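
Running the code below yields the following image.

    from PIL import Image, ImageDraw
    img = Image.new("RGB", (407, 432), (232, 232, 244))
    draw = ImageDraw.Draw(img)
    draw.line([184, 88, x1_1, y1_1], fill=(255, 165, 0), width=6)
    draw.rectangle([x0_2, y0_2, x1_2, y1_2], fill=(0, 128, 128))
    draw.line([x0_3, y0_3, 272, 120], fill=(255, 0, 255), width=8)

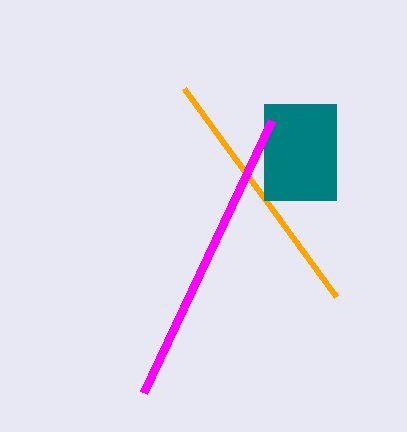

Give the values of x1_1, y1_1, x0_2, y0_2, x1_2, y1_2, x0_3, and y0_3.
x1_1 = 336, y1_1 = 296, x0_2 = 264, y0_2 = 104, x1_2 = 336, y1_2 = 200, x0_3 = 144, y0_3 = 392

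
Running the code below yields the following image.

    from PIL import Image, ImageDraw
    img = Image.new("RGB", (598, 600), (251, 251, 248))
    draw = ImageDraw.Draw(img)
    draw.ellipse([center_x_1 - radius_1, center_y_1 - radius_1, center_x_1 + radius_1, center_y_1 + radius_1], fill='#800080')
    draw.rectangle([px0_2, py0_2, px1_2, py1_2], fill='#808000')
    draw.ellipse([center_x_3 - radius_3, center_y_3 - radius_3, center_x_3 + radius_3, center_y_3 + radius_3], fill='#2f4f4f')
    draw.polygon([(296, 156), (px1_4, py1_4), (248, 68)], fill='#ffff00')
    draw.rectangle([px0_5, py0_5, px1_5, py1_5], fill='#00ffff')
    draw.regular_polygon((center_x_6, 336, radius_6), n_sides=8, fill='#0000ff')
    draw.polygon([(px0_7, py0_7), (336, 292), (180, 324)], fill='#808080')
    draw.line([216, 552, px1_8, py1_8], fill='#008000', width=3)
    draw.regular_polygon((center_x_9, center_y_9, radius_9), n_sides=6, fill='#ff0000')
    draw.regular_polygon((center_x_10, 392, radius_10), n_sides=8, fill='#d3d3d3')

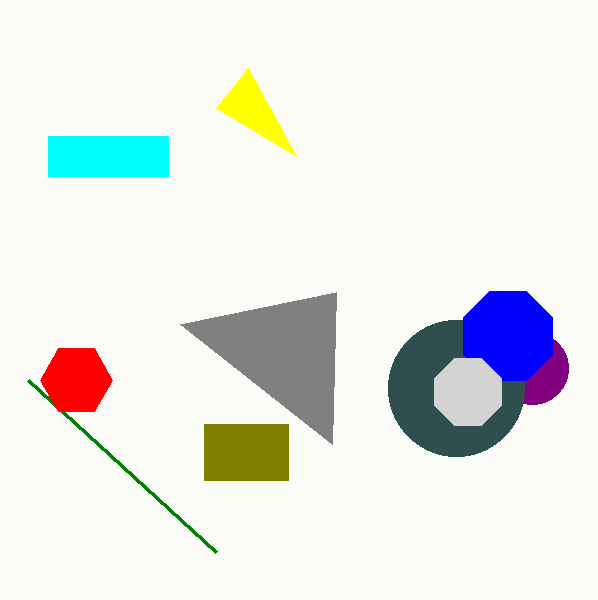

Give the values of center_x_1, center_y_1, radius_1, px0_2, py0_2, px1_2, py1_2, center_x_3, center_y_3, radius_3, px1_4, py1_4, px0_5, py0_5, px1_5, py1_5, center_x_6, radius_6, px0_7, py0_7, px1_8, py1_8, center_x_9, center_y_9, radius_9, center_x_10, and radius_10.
center_x_1 = 532
center_y_1 = 368
radius_1 = 36
px0_2 = 204
py0_2 = 424
px1_2 = 288
py1_2 = 480
center_x_3 = 456
center_y_3 = 388
radius_3 = 68
px1_4 = 216
py1_4 = 108
px0_5 = 48
py0_5 = 136
px1_5 = 168
py1_5 = 176
center_x_6 = 508
radius_6 = 48
px0_7 = 332
py0_7 = 444
px1_8 = 28
py1_8 = 380
center_x_9 = 76
center_y_9 = 380
radius_9 = 36
center_x_10 = 468
radius_10 = 36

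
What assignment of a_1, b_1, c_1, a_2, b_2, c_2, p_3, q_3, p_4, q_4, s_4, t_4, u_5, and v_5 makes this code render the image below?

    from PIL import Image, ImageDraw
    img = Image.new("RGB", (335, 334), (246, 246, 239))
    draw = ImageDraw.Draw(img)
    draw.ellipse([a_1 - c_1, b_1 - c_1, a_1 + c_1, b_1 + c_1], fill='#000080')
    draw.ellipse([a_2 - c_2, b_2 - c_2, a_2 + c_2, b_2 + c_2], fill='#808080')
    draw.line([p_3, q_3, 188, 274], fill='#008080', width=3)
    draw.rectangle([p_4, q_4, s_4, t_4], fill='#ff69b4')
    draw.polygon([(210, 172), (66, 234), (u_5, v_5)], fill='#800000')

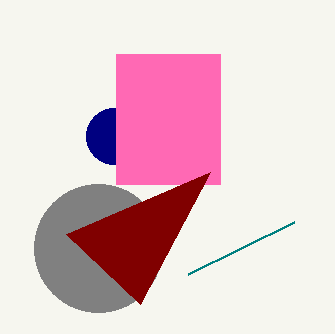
a_1 = 114; b_1 = 136; c_1 = 28; a_2 = 98; b_2 = 248; c_2 = 64; p_3 = 294; q_3 = 222; p_4 = 116; q_4 = 54; s_4 = 220; t_4 = 184; u_5 = 140; v_5 = 304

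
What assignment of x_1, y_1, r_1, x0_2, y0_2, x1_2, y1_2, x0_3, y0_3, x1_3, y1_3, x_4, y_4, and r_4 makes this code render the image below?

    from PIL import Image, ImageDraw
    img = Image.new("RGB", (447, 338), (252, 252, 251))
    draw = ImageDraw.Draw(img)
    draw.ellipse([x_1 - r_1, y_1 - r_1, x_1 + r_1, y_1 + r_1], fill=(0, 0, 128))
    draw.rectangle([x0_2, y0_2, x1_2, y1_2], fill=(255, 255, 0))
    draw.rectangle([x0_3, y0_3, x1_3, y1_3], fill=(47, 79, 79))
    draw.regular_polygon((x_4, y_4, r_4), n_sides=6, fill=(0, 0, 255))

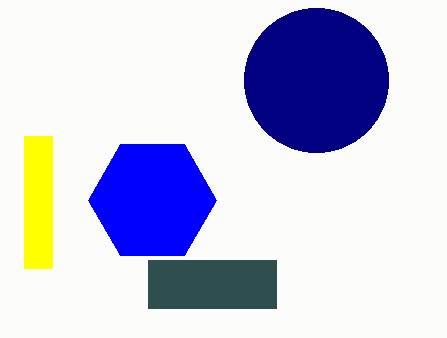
x_1 = 316, y_1 = 80, r_1 = 72, x0_2 = 24, y0_2 = 136, x1_2 = 52, y1_2 = 268, x0_3 = 148, y0_3 = 260, x1_3 = 276, y1_3 = 308, x_4 = 152, y_4 = 200, r_4 = 64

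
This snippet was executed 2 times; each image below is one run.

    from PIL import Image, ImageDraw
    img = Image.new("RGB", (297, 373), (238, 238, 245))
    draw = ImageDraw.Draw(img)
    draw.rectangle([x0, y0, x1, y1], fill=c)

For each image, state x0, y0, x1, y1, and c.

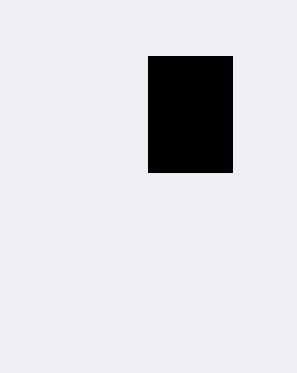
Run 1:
x0 = 148; y0 = 56; x1 = 232; y1 = 172; c = 'black'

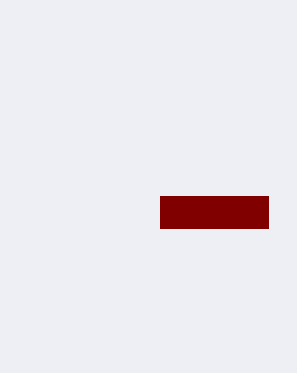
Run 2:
x0 = 160
y0 = 196
x1 = 268
y1 = 228
c = 'maroon'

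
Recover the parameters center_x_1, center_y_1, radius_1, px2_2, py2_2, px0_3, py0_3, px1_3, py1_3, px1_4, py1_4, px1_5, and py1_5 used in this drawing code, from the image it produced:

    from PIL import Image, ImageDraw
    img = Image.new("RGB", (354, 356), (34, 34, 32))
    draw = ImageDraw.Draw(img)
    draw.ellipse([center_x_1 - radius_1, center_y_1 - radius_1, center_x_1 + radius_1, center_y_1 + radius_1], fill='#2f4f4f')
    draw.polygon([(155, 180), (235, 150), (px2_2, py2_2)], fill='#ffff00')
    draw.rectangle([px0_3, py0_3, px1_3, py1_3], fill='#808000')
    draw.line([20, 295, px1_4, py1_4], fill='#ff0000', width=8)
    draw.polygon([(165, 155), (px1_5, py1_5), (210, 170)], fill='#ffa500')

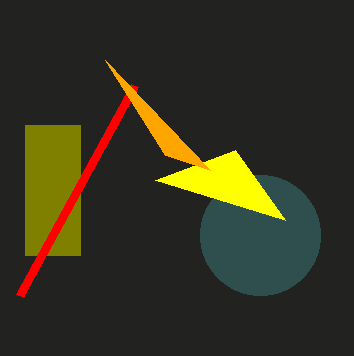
center_x_1 = 260; center_y_1 = 235; radius_1 = 60; px2_2 = 285; py2_2 = 220; px0_3 = 25; py0_3 = 125; px1_3 = 80; py1_3 = 255; px1_4 = 135; py1_4 = 85; px1_5 = 105; py1_5 = 60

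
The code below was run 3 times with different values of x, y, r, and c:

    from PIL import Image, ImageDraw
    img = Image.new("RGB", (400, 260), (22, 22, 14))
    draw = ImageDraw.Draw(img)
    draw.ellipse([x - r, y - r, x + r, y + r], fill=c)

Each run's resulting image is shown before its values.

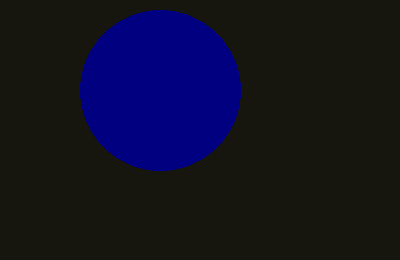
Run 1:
x = 160
y = 90
r = 80
c = 'navy'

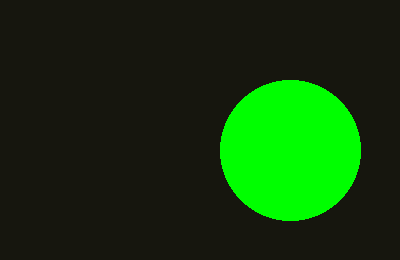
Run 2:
x = 290; y = 150; r = 70; c = 'lime'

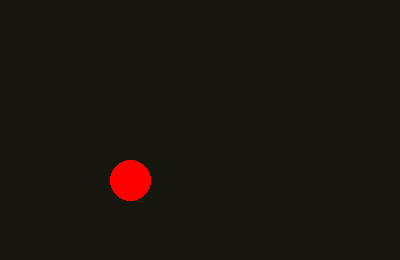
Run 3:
x = 130
y = 180
r = 20
c = 'red'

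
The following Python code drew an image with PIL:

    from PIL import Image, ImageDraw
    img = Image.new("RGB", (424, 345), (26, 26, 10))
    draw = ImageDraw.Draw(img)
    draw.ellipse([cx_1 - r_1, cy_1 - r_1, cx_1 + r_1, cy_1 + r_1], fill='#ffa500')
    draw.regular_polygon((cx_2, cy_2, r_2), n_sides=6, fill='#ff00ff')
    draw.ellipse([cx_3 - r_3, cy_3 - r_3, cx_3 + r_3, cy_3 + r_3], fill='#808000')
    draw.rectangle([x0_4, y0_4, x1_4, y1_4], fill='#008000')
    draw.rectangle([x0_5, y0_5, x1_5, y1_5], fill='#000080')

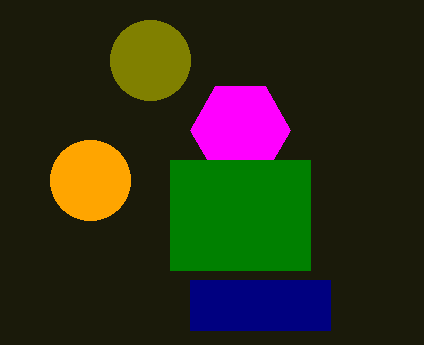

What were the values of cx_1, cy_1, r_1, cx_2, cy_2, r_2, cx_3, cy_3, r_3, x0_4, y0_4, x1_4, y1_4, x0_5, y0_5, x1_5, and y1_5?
cx_1 = 90
cy_1 = 180
r_1 = 40
cx_2 = 240
cy_2 = 130
r_2 = 50
cx_3 = 150
cy_3 = 60
r_3 = 40
x0_4 = 170
y0_4 = 160
x1_4 = 310
y1_4 = 270
x0_5 = 190
y0_5 = 280
x1_5 = 330
y1_5 = 330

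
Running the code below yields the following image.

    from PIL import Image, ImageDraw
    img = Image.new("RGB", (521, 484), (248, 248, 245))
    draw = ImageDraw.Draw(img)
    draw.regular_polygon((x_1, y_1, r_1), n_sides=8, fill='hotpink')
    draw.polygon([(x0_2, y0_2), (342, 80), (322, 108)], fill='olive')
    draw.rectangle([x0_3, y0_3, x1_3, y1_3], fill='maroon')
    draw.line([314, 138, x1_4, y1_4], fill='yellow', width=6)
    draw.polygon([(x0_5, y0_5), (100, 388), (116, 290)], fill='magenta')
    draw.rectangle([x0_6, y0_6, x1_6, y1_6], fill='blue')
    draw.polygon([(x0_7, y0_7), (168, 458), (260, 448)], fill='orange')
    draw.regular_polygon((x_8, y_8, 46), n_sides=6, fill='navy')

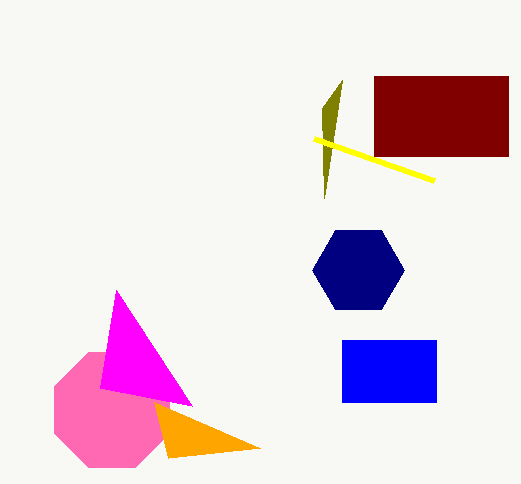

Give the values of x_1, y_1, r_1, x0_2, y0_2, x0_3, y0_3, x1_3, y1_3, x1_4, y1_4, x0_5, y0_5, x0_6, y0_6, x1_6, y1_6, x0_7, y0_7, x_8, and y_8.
x_1 = 112; y_1 = 410; r_1 = 62; x0_2 = 324; y0_2 = 198; x0_3 = 374; y0_3 = 76; x1_3 = 508; y1_3 = 156; x1_4 = 434; y1_4 = 180; x0_5 = 192; y0_5 = 406; x0_6 = 342; y0_6 = 340; x1_6 = 436; y1_6 = 402; x0_7 = 154; y0_7 = 402; x_8 = 358; y_8 = 270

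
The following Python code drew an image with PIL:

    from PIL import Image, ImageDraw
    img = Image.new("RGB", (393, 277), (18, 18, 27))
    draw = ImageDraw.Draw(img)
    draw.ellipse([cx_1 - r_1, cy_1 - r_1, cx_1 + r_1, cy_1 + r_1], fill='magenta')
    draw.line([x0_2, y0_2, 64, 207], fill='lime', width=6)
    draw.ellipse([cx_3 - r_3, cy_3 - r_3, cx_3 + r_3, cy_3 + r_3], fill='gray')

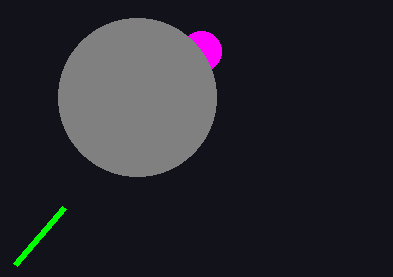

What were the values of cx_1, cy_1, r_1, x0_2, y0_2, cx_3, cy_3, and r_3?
cx_1 = 201, cy_1 = 51, r_1 = 20, x0_2 = 15, y0_2 = 264, cx_3 = 137, cy_3 = 97, r_3 = 79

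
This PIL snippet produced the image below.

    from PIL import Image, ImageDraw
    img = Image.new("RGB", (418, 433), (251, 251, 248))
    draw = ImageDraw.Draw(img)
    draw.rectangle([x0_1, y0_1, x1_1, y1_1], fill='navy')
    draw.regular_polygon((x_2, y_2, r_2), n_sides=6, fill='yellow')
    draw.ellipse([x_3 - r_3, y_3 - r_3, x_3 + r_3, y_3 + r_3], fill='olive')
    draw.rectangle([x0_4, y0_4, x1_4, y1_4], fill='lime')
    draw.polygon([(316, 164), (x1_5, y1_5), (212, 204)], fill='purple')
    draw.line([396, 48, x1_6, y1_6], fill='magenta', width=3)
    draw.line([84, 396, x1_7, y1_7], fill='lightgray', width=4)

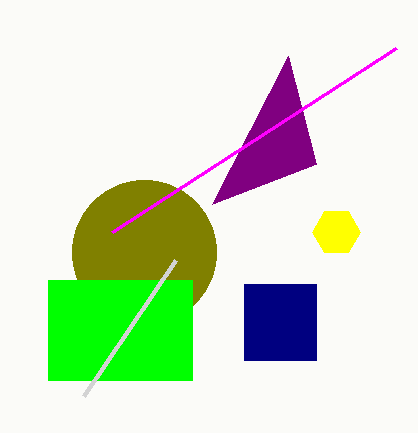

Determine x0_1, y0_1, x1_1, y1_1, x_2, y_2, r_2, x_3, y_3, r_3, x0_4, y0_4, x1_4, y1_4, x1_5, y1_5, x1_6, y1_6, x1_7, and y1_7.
x0_1 = 244
y0_1 = 284
x1_1 = 316
y1_1 = 360
x_2 = 336
y_2 = 232
r_2 = 24
x_3 = 144
y_3 = 252
r_3 = 72
x0_4 = 48
y0_4 = 280
x1_4 = 192
y1_4 = 380
x1_5 = 288
y1_5 = 56
x1_6 = 112
y1_6 = 232
x1_7 = 176
y1_7 = 260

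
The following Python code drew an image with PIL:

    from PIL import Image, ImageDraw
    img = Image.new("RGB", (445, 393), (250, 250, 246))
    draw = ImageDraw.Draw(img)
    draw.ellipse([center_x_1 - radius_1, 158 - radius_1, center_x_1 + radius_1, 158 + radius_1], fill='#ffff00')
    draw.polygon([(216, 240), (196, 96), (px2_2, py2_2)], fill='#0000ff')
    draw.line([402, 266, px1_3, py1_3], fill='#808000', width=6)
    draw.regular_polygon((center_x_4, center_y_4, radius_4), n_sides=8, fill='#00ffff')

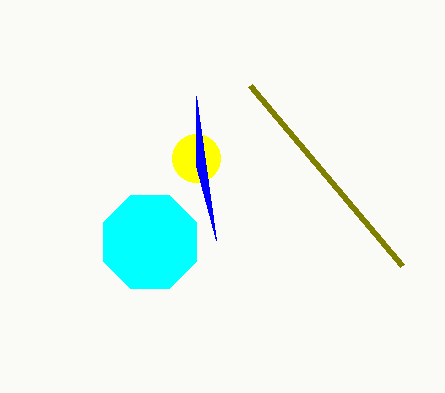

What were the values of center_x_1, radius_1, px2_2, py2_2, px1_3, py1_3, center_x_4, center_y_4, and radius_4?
center_x_1 = 196
radius_1 = 24
px2_2 = 196
py2_2 = 166
px1_3 = 250
py1_3 = 86
center_x_4 = 150
center_y_4 = 242
radius_4 = 50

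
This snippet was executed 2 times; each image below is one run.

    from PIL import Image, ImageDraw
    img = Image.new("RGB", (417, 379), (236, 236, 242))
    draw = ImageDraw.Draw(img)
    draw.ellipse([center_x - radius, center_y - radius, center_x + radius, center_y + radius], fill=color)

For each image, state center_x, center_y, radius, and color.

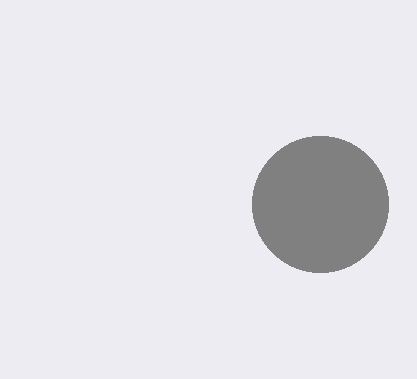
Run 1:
center_x = 320
center_y = 204
radius = 68
color = 'gray'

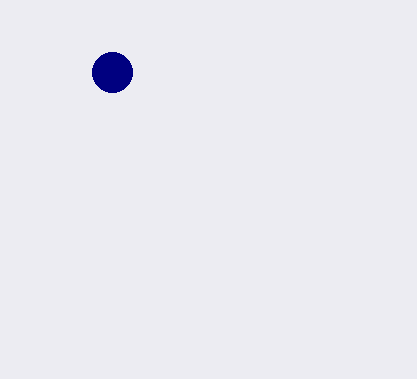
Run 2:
center_x = 112
center_y = 72
radius = 20
color = 'navy'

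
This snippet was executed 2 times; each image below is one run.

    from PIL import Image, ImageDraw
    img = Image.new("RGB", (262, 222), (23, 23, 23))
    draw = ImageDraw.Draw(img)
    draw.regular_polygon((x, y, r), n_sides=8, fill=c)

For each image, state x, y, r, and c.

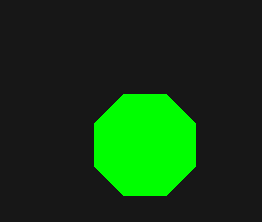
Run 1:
x = 145, y = 145, r = 55, c = 'lime'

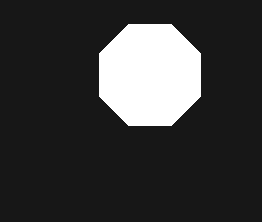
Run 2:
x = 150, y = 75, r = 55, c = 'white'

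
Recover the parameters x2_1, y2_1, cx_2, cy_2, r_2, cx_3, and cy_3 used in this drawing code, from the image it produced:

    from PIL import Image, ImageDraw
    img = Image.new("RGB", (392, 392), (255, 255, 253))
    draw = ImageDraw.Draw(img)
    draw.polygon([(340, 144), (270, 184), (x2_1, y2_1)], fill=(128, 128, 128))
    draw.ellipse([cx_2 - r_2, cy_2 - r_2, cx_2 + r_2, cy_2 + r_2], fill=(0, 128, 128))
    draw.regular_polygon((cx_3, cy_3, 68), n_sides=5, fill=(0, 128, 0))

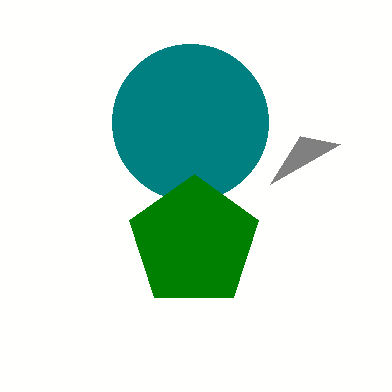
x2_1 = 300, y2_1 = 136, cx_2 = 190, cy_2 = 122, r_2 = 78, cx_3 = 194, cy_3 = 242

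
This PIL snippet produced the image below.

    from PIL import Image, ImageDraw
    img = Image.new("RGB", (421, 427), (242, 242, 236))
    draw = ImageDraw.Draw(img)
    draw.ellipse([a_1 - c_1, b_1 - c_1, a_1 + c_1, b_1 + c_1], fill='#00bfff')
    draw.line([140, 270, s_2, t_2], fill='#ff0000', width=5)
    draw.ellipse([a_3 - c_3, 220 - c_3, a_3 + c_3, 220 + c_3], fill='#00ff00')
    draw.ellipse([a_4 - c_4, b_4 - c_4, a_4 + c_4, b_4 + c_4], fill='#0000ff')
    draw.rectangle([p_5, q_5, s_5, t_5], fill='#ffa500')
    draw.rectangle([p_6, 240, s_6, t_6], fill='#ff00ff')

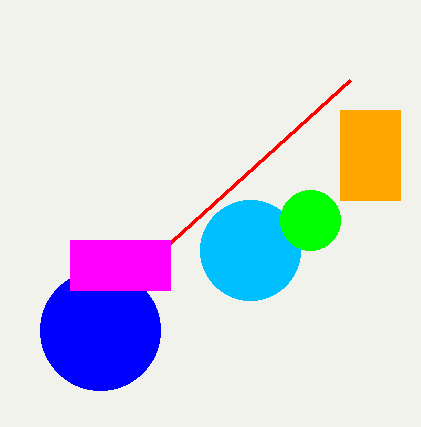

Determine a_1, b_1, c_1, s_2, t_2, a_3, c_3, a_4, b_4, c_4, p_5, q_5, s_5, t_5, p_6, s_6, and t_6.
a_1 = 250; b_1 = 250; c_1 = 50; s_2 = 350; t_2 = 80; a_3 = 310; c_3 = 30; a_4 = 100; b_4 = 330; c_4 = 60; p_5 = 340; q_5 = 110; s_5 = 400; t_5 = 200; p_6 = 70; s_6 = 170; t_6 = 290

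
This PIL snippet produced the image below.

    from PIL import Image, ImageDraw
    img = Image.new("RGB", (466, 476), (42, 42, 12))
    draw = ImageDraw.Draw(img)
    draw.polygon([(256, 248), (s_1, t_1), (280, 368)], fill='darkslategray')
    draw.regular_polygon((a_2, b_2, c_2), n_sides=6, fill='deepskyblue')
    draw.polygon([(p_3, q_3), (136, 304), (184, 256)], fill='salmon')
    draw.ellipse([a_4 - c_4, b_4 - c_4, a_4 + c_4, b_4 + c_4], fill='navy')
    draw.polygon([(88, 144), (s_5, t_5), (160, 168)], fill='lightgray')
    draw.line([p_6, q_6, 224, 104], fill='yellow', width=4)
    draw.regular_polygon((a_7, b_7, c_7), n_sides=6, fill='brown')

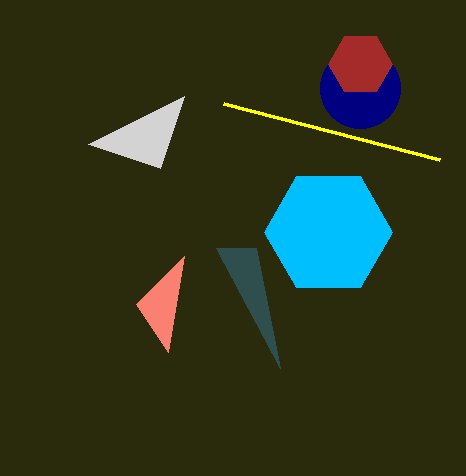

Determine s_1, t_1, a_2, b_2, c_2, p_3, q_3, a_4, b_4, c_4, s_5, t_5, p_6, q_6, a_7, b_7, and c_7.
s_1 = 216; t_1 = 248; a_2 = 328; b_2 = 232; c_2 = 64; p_3 = 168; q_3 = 352; a_4 = 360; b_4 = 88; c_4 = 40; s_5 = 184; t_5 = 96; p_6 = 440; q_6 = 160; a_7 = 360; b_7 = 64; c_7 = 32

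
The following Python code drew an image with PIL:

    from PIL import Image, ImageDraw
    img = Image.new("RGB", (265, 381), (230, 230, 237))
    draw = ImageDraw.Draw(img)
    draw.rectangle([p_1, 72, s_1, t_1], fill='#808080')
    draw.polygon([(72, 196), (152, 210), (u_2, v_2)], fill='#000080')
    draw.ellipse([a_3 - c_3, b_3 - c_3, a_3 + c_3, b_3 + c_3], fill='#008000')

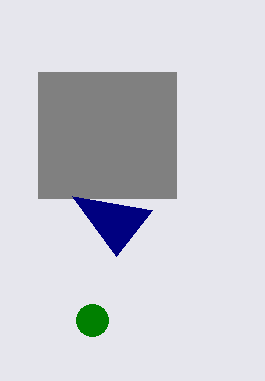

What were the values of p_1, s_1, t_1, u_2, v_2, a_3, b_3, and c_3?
p_1 = 38, s_1 = 176, t_1 = 198, u_2 = 116, v_2 = 256, a_3 = 92, b_3 = 320, c_3 = 16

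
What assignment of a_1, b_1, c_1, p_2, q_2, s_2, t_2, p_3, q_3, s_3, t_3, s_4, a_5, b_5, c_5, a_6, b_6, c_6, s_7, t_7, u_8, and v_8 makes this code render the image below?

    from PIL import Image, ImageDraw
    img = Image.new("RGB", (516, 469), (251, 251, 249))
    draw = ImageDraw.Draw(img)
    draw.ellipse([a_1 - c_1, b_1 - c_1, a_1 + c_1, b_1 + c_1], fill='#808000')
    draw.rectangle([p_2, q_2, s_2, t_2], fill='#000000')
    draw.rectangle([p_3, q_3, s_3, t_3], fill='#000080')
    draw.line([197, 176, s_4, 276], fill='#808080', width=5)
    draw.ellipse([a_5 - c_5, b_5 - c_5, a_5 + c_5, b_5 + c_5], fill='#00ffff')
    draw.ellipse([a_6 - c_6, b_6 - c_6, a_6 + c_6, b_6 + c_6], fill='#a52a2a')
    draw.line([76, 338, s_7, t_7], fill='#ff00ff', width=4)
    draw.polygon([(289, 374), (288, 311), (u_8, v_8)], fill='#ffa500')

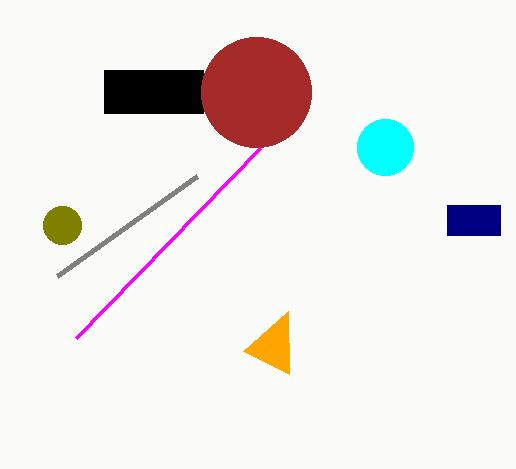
a_1 = 62
b_1 = 225
c_1 = 19
p_2 = 104
q_2 = 70
s_2 = 203
t_2 = 113
p_3 = 447
q_3 = 205
s_3 = 500
t_3 = 235
s_4 = 57
a_5 = 385
b_5 = 147
c_5 = 28
a_6 = 256
b_6 = 92
c_6 = 55
s_7 = 260
t_7 = 148
u_8 = 243
v_8 = 351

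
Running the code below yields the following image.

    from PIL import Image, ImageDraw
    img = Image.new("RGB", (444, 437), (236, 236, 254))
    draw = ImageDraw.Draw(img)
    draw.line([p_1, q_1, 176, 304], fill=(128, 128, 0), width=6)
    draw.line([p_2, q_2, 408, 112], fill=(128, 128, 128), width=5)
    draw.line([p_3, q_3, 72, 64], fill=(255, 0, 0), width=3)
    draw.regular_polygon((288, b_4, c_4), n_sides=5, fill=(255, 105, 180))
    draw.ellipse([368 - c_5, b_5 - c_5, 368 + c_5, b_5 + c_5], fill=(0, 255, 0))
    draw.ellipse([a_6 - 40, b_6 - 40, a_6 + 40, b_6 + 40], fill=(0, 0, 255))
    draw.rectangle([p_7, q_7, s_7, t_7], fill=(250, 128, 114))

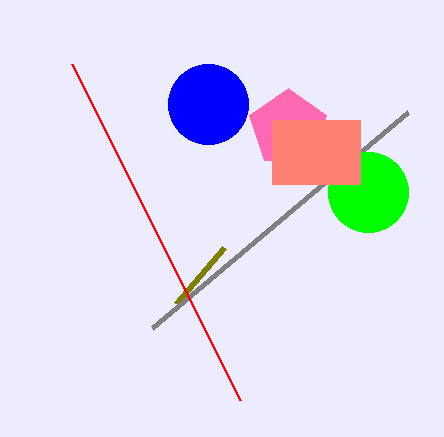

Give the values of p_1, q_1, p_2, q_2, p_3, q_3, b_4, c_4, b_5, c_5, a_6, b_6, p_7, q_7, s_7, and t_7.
p_1 = 224
q_1 = 248
p_2 = 152
q_2 = 328
p_3 = 240
q_3 = 400
b_4 = 128
c_4 = 40
b_5 = 192
c_5 = 40
a_6 = 208
b_6 = 104
p_7 = 272
q_7 = 120
s_7 = 360
t_7 = 184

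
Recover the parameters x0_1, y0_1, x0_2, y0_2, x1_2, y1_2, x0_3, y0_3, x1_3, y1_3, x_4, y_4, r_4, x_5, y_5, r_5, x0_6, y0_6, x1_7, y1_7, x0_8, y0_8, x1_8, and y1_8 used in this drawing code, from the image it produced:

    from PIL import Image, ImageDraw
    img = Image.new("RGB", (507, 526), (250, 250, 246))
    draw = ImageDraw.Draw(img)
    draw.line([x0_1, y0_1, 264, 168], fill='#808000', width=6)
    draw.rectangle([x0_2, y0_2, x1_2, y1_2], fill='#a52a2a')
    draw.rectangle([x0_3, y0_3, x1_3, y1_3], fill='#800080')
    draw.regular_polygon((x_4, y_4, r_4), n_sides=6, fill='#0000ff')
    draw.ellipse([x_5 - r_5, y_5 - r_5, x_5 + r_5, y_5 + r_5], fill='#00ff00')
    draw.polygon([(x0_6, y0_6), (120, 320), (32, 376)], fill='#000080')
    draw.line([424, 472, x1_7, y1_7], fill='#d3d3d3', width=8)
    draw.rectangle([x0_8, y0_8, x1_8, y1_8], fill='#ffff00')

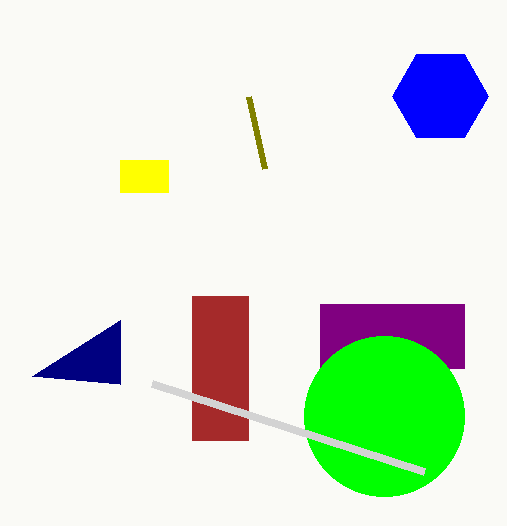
x0_1 = 248, y0_1 = 96, x0_2 = 192, y0_2 = 296, x1_2 = 248, y1_2 = 440, x0_3 = 320, y0_3 = 304, x1_3 = 464, y1_3 = 368, x_4 = 440, y_4 = 96, r_4 = 48, x_5 = 384, y_5 = 416, r_5 = 80, x0_6 = 120, y0_6 = 384, x1_7 = 152, y1_7 = 384, x0_8 = 120, y0_8 = 160, x1_8 = 168, y1_8 = 192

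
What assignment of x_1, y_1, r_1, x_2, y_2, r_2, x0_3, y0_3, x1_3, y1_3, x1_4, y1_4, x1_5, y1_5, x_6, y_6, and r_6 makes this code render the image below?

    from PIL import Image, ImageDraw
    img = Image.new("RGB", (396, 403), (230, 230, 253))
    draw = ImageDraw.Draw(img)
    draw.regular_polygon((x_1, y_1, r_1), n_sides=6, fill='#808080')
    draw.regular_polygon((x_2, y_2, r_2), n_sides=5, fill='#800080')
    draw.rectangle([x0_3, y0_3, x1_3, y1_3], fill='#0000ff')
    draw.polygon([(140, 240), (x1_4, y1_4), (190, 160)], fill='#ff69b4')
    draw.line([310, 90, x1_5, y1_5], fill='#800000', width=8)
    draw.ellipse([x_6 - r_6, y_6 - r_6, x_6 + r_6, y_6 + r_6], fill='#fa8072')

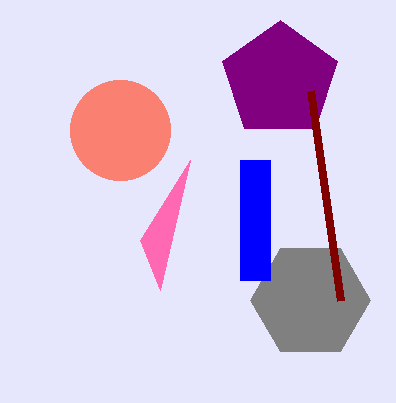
x_1 = 310, y_1 = 300, r_1 = 60, x_2 = 280, y_2 = 80, r_2 = 60, x0_3 = 240, y0_3 = 160, x1_3 = 270, y1_3 = 280, x1_4 = 160, y1_4 = 290, x1_5 = 340, y1_5 = 300, x_6 = 120, y_6 = 130, r_6 = 50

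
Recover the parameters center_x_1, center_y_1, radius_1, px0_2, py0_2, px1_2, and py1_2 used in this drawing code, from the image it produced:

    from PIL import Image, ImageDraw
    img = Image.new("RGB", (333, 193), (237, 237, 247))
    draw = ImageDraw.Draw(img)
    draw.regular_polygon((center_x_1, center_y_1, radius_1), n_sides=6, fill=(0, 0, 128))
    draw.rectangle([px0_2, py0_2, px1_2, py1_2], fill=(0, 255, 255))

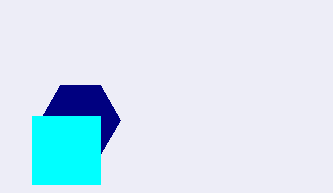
center_x_1 = 80; center_y_1 = 120; radius_1 = 40; px0_2 = 32; py0_2 = 116; px1_2 = 100; py1_2 = 184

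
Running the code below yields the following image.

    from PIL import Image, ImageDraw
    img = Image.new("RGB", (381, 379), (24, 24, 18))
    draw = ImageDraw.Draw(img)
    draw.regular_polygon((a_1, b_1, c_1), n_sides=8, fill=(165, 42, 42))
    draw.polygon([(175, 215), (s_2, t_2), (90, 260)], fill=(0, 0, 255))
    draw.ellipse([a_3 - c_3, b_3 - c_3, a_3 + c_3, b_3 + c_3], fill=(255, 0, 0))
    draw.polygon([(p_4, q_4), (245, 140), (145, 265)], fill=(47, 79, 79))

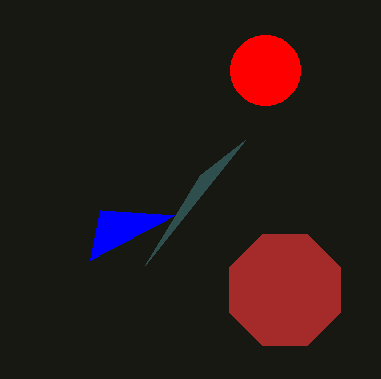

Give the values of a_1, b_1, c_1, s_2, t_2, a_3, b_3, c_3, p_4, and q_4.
a_1 = 285; b_1 = 290; c_1 = 60; s_2 = 100; t_2 = 210; a_3 = 265; b_3 = 70; c_3 = 35; p_4 = 200; q_4 = 175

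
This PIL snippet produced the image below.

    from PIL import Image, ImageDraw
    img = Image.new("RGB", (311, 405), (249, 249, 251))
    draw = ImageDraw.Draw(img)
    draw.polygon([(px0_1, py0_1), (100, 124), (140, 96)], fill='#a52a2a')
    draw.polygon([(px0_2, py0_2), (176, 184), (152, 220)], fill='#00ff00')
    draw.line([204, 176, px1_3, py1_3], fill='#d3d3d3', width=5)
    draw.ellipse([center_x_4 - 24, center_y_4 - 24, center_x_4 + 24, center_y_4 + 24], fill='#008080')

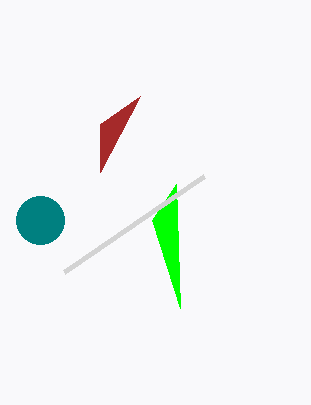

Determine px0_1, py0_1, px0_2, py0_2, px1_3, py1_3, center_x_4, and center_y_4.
px0_1 = 100
py0_1 = 172
px0_2 = 180
py0_2 = 308
px1_3 = 64
py1_3 = 272
center_x_4 = 40
center_y_4 = 220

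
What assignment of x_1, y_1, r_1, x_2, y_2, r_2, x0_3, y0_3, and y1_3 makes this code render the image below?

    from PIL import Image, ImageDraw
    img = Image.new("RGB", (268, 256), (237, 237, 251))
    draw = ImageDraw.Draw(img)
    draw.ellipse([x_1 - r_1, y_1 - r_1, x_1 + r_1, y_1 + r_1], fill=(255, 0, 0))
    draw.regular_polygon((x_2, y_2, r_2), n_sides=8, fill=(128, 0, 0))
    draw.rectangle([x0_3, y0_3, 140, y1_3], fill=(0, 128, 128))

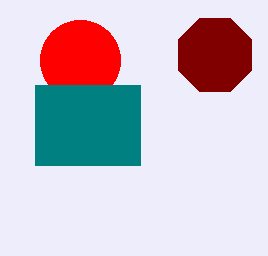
x_1 = 80; y_1 = 60; r_1 = 40; x_2 = 215; y_2 = 55; r_2 = 40; x0_3 = 35; y0_3 = 85; y1_3 = 165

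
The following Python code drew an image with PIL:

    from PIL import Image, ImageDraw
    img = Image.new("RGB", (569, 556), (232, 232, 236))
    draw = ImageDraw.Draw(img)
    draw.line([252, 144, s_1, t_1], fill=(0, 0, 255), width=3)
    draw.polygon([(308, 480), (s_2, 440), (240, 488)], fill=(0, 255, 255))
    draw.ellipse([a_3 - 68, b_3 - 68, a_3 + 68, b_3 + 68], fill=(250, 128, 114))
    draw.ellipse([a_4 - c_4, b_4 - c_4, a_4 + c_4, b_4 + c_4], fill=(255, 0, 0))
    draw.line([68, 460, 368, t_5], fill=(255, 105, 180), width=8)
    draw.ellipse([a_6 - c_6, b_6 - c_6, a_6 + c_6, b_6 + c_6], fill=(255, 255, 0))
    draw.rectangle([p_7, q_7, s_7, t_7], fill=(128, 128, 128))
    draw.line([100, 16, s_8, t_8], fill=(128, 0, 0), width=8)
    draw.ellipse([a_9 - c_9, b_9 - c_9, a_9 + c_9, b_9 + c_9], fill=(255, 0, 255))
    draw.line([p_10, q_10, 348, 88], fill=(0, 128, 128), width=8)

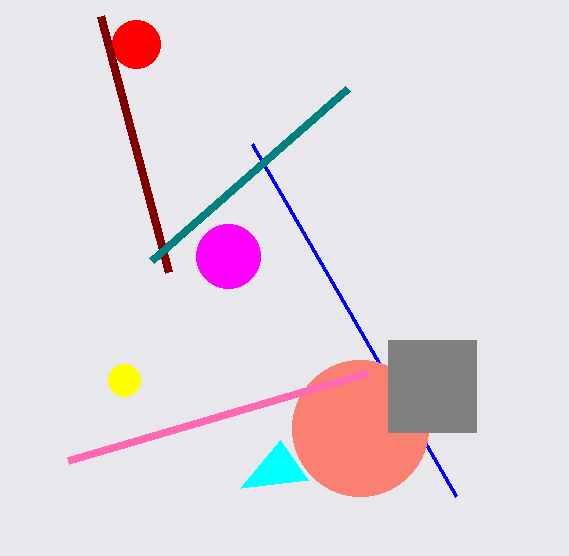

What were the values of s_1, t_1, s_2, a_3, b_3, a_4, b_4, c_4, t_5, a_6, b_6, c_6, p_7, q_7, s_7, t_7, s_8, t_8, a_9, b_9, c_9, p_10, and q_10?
s_1 = 456; t_1 = 496; s_2 = 280; a_3 = 360; b_3 = 428; a_4 = 136; b_4 = 44; c_4 = 24; t_5 = 372; a_6 = 124; b_6 = 380; c_6 = 16; p_7 = 388; q_7 = 340; s_7 = 476; t_7 = 432; s_8 = 168; t_8 = 272; a_9 = 228; b_9 = 256; c_9 = 32; p_10 = 152; q_10 = 260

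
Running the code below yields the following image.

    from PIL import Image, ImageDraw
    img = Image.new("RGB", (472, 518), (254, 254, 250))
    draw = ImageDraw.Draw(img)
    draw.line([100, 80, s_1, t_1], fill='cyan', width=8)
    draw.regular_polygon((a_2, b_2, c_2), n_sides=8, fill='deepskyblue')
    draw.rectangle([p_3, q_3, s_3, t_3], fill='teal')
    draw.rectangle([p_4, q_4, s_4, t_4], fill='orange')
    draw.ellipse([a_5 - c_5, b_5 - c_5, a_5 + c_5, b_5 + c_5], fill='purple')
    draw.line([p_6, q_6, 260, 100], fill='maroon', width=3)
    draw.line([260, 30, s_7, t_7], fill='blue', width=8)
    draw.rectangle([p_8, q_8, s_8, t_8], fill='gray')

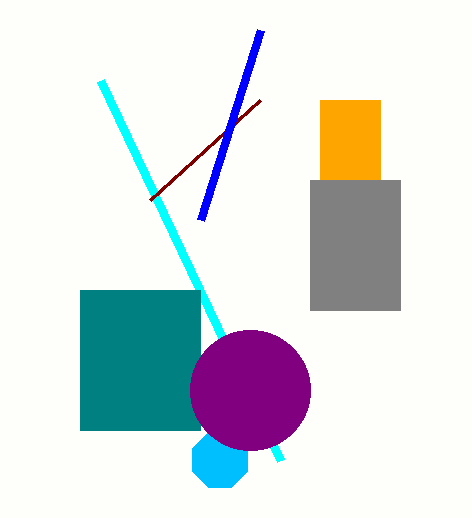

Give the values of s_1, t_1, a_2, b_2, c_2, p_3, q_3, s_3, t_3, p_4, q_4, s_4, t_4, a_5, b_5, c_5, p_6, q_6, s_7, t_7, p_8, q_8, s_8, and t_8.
s_1 = 280; t_1 = 460; a_2 = 220; b_2 = 460; c_2 = 30; p_3 = 80; q_3 = 290; s_3 = 200; t_3 = 430; p_4 = 320; q_4 = 100; s_4 = 380; t_4 = 180; a_5 = 250; b_5 = 390; c_5 = 60; p_6 = 150; q_6 = 200; s_7 = 200; t_7 = 220; p_8 = 310; q_8 = 180; s_8 = 400; t_8 = 310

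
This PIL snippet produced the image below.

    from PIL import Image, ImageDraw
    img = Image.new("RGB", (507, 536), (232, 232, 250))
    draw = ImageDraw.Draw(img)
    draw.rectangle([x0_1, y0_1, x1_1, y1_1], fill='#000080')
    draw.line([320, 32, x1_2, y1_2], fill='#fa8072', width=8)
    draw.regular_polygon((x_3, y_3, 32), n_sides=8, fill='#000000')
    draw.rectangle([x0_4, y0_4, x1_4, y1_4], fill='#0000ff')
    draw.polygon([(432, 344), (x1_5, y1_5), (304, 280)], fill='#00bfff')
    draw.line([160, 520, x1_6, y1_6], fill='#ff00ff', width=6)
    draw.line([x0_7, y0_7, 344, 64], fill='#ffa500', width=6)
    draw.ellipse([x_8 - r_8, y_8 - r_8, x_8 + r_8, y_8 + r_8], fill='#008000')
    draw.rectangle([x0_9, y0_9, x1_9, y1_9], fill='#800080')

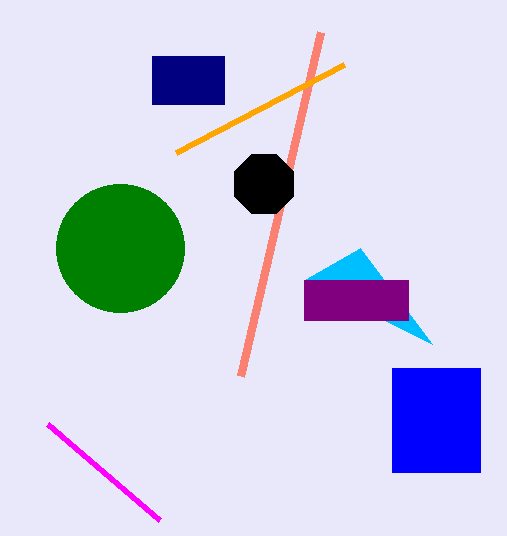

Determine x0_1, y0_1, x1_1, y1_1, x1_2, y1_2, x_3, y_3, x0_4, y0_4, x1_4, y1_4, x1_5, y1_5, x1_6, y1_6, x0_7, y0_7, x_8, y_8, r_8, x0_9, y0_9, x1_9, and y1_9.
x0_1 = 152; y0_1 = 56; x1_1 = 224; y1_1 = 104; x1_2 = 240; y1_2 = 376; x_3 = 264; y_3 = 184; x0_4 = 392; y0_4 = 368; x1_4 = 480; y1_4 = 472; x1_5 = 360; y1_5 = 248; x1_6 = 48; y1_6 = 424; x0_7 = 176; y0_7 = 152; x_8 = 120; y_8 = 248; r_8 = 64; x0_9 = 304; y0_9 = 280; x1_9 = 408; y1_9 = 320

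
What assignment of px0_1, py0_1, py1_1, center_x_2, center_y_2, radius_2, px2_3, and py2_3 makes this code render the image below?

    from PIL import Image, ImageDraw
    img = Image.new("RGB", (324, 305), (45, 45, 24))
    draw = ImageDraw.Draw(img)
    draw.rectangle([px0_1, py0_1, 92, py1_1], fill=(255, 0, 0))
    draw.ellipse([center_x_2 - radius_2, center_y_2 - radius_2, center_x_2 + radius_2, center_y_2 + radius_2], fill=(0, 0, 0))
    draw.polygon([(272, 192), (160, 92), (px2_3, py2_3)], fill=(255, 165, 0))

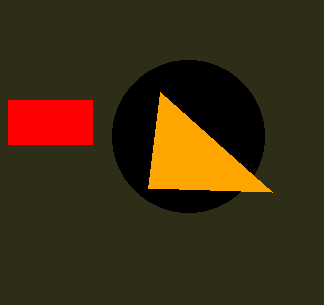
px0_1 = 8; py0_1 = 100; py1_1 = 144; center_x_2 = 188; center_y_2 = 136; radius_2 = 76; px2_3 = 148; py2_3 = 188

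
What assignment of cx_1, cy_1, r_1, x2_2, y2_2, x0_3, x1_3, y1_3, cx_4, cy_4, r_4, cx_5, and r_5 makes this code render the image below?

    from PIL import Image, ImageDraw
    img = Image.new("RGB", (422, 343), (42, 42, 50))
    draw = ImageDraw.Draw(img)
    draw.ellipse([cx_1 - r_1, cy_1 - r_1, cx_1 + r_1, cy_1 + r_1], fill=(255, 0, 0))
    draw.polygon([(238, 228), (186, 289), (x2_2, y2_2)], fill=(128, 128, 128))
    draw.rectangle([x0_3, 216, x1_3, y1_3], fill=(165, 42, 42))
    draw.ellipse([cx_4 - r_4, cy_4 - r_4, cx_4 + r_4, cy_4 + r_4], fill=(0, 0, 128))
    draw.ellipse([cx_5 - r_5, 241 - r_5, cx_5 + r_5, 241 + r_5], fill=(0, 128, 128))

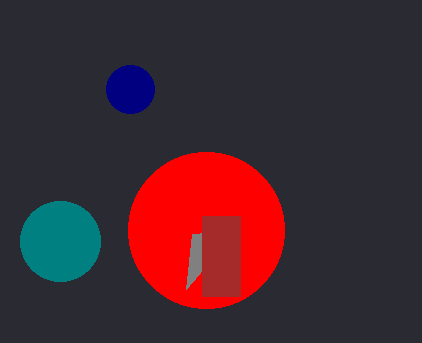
cx_1 = 206; cy_1 = 230; r_1 = 78; x2_2 = 192; y2_2 = 234; x0_3 = 202; x1_3 = 240; y1_3 = 296; cx_4 = 130; cy_4 = 89; r_4 = 24; cx_5 = 60; r_5 = 40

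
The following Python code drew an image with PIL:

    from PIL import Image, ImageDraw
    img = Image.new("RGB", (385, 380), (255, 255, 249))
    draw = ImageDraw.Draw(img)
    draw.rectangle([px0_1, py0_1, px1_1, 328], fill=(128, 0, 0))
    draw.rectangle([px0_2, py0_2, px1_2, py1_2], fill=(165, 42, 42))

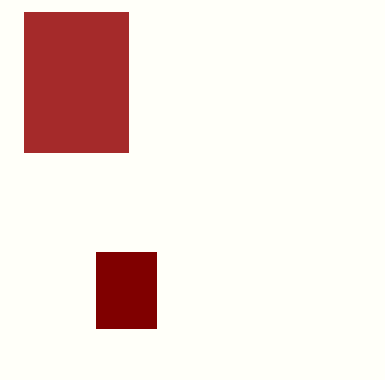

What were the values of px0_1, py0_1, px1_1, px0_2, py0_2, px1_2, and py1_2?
px0_1 = 96
py0_1 = 252
px1_1 = 156
px0_2 = 24
py0_2 = 12
px1_2 = 128
py1_2 = 152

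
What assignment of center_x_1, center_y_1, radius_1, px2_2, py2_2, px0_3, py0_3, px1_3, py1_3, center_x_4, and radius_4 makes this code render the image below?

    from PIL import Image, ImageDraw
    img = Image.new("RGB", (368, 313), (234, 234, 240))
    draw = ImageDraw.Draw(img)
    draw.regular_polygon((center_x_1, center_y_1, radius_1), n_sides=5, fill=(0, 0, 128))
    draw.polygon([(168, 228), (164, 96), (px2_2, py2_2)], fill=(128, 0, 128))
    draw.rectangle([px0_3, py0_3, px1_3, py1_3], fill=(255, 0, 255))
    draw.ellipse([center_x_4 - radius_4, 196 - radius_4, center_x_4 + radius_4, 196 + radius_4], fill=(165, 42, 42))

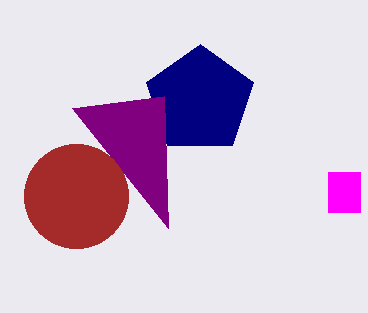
center_x_1 = 200
center_y_1 = 100
radius_1 = 56
px2_2 = 72
py2_2 = 108
px0_3 = 328
py0_3 = 172
px1_3 = 360
py1_3 = 212
center_x_4 = 76
radius_4 = 52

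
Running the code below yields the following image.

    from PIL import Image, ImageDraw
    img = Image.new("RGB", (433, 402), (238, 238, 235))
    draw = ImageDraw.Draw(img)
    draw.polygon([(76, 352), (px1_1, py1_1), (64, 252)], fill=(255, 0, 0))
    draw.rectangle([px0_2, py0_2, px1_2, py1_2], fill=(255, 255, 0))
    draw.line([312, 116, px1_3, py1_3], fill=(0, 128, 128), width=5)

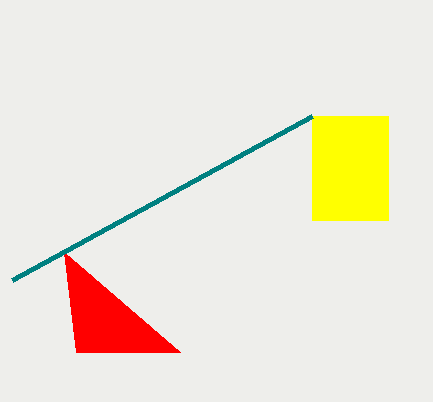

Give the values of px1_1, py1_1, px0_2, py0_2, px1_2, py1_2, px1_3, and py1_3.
px1_1 = 180
py1_1 = 352
px0_2 = 312
py0_2 = 116
px1_2 = 388
py1_2 = 220
px1_3 = 12
py1_3 = 280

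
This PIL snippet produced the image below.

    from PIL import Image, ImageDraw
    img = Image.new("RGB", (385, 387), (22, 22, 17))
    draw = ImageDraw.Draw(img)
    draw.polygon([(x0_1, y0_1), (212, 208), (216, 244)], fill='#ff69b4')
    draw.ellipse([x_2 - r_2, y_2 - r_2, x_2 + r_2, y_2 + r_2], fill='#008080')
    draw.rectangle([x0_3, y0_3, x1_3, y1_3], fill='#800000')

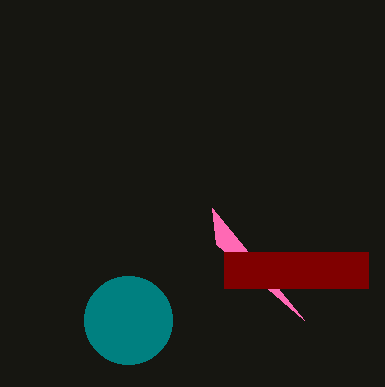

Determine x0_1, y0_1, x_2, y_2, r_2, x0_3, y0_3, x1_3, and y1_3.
x0_1 = 304
y0_1 = 320
x_2 = 128
y_2 = 320
r_2 = 44
x0_3 = 224
y0_3 = 252
x1_3 = 368
y1_3 = 288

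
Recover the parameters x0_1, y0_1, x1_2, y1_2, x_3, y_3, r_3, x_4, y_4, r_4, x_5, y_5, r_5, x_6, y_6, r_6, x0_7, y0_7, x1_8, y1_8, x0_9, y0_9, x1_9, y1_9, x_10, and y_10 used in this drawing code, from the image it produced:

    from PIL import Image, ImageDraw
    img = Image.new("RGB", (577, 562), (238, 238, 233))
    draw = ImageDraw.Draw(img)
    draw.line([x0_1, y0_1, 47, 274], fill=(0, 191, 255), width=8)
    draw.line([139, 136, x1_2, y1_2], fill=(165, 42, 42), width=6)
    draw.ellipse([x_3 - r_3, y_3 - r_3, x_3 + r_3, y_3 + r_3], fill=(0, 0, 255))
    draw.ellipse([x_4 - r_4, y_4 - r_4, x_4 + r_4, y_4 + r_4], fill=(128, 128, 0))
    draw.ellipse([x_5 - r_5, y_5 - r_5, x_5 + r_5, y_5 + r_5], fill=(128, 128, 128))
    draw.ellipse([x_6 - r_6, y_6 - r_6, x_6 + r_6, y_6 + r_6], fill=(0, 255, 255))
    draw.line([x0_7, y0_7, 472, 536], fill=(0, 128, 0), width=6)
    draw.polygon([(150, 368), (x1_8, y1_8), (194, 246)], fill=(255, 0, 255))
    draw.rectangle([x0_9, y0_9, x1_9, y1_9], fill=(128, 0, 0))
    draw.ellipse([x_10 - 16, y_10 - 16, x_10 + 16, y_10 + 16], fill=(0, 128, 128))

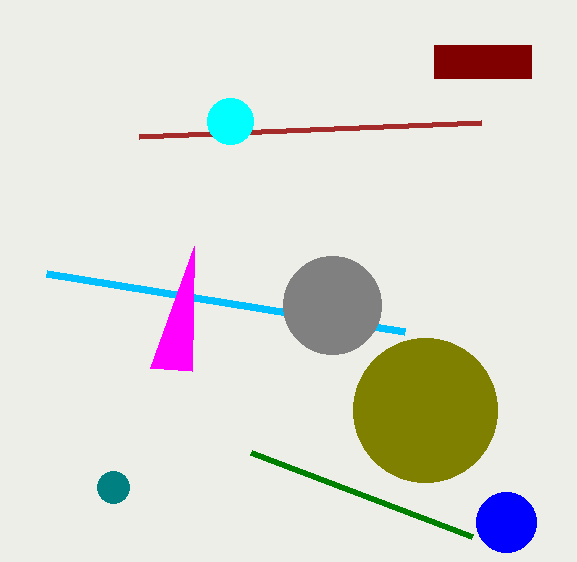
x0_1 = 405
y0_1 = 332
x1_2 = 481
y1_2 = 122
x_3 = 506
y_3 = 522
r_3 = 30
x_4 = 425
y_4 = 410
r_4 = 72
x_5 = 332
y_5 = 305
r_5 = 49
x_6 = 230
y_6 = 121
r_6 = 23
x0_7 = 251
y0_7 = 452
x1_8 = 192
y1_8 = 371
x0_9 = 434
y0_9 = 45
x1_9 = 531
y1_9 = 78
x_10 = 113
y_10 = 487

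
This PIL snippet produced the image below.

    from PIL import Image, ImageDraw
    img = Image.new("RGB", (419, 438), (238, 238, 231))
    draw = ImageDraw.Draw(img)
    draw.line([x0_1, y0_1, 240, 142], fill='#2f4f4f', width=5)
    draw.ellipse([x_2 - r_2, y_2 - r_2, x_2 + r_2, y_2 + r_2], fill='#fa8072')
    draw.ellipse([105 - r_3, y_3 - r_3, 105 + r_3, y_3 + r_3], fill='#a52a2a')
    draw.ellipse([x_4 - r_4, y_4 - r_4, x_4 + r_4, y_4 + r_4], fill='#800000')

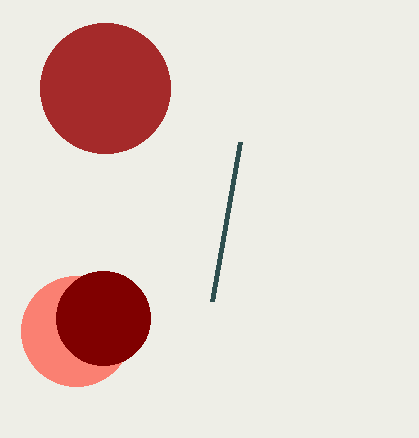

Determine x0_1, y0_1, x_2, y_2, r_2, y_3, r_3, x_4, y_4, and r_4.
x0_1 = 212, y0_1 = 301, x_2 = 76, y_2 = 331, r_2 = 55, y_3 = 88, r_3 = 65, x_4 = 103, y_4 = 318, r_4 = 47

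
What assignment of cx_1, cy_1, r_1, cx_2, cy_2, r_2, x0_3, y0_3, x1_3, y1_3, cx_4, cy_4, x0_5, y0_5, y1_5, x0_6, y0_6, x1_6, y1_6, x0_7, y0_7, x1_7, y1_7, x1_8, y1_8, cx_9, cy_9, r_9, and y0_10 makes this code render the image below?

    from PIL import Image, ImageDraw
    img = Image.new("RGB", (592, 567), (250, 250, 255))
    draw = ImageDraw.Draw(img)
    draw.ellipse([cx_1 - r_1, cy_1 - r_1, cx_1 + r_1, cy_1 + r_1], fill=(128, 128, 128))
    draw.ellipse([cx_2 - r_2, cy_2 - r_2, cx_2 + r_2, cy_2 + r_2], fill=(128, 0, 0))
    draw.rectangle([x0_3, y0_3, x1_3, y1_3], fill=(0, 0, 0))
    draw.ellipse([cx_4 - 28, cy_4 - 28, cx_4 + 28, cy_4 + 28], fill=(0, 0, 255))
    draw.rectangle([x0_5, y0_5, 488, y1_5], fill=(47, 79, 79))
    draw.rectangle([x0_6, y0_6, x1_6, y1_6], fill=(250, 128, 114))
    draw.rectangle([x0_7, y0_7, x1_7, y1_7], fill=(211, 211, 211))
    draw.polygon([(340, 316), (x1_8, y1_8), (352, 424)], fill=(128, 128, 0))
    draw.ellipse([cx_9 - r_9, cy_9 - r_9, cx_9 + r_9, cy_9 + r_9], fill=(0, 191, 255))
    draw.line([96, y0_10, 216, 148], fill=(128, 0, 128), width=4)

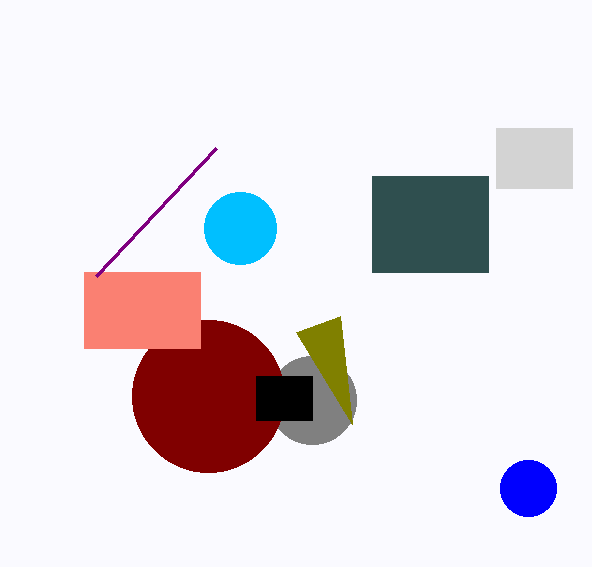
cx_1 = 312; cy_1 = 400; r_1 = 44; cx_2 = 208; cy_2 = 396; r_2 = 76; x0_3 = 256; y0_3 = 376; x1_3 = 312; y1_3 = 420; cx_4 = 528; cy_4 = 488; x0_5 = 372; y0_5 = 176; y1_5 = 272; x0_6 = 84; y0_6 = 272; x1_6 = 200; y1_6 = 348; x0_7 = 496; y0_7 = 128; x1_7 = 572; y1_7 = 188; x1_8 = 296; y1_8 = 332; cx_9 = 240; cy_9 = 228; r_9 = 36; y0_10 = 276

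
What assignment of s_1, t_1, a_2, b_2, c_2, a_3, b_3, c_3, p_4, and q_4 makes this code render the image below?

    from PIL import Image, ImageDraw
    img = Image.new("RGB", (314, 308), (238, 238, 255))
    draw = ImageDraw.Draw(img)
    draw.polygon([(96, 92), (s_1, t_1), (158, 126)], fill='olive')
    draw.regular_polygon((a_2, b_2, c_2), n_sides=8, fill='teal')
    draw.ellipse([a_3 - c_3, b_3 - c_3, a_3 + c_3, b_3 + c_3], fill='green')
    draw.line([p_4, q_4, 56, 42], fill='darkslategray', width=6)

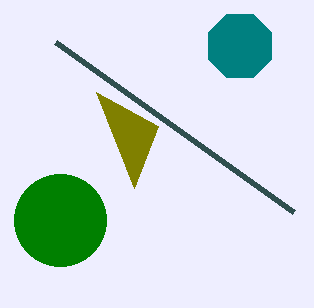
s_1 = 134
t_1 = 188
a_2 = 240
b_2 = 46
c_2 = 34
a_3 = 60
b_3 = 220
c_3 = 46
p_4 = 294
q_4 = 212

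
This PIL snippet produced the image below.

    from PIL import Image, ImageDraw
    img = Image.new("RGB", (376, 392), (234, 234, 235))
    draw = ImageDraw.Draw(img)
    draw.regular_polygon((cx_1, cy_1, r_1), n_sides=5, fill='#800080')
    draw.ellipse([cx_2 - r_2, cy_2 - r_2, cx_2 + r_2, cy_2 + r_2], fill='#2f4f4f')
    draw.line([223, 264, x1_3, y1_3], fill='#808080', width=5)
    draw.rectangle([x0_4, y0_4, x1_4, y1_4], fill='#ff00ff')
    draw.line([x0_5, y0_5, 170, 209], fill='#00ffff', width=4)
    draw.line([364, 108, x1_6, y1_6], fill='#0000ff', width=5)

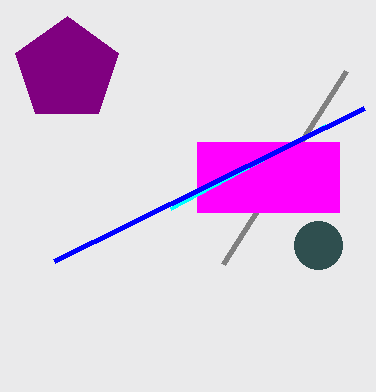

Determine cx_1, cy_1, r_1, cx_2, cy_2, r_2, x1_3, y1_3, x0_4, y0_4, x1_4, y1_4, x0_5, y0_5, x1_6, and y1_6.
cx_1 = 67
cy_1 = 70
r_1 = 54
cx_2 = 318
cy_2 = 245
r_2 = 24
x1_3 = 346
y1_3 = 71
x0_4 = 197
y0_4 = 142
x1_4 = 339
y1_4 = 212
x0_5 = 325
y0_5 = 126
x1_6 = 54
y1_6 = 261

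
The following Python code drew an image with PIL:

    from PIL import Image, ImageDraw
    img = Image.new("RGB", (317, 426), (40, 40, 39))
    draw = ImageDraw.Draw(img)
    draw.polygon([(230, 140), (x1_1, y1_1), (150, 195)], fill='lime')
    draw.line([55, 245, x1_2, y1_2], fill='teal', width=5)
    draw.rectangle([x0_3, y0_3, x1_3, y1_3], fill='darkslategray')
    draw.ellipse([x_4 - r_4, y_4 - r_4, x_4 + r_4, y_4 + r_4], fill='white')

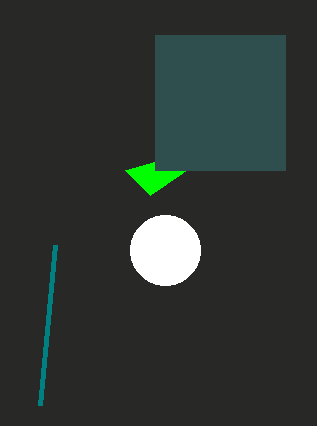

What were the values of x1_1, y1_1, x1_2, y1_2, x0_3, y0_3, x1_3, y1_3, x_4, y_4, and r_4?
x1_1 = 125
y1_1 = 170
x1_2 = 40
y1_2 = 405
x0_3 = 155
y0_3 = 35
x1_3 = 285
y1_3 = 170
x_4 = 165
y_4 = 250
r_4 = 35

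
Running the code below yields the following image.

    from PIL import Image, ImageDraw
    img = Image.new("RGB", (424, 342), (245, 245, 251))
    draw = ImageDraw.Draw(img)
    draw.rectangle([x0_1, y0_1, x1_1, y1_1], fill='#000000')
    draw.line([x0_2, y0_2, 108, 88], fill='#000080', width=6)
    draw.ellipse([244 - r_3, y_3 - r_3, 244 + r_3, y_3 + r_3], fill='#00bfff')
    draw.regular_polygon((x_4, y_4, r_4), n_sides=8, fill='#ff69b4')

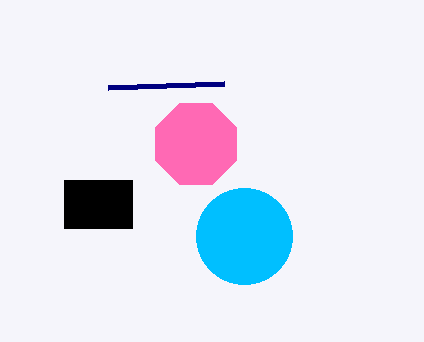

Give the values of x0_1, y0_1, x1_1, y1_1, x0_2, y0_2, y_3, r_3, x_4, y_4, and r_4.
x0_1 = 64, y0_1 = 180, x1_1 = 132, y1_1 = 228, x0_2 = 224, y0_2 = 84, y_3 = 236, r_3 = 48, x_4 = 196, y_4 = 144, r_4 = 44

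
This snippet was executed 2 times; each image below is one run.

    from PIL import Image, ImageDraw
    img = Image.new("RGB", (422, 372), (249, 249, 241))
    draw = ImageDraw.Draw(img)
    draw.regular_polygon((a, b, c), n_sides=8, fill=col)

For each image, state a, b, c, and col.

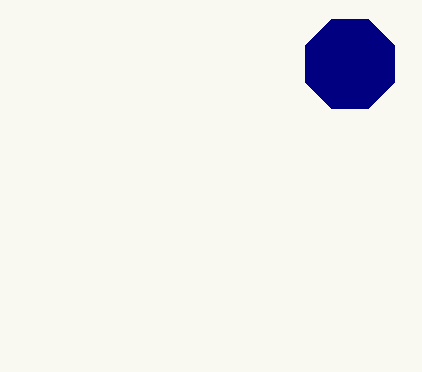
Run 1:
a = 350
b = 64
c = 48
col = 'navy'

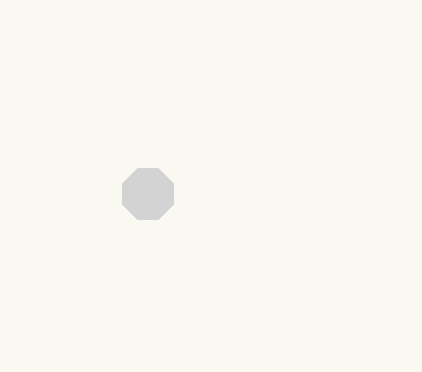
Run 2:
a = 148; b = 194; c = 28; col = 'lightgray'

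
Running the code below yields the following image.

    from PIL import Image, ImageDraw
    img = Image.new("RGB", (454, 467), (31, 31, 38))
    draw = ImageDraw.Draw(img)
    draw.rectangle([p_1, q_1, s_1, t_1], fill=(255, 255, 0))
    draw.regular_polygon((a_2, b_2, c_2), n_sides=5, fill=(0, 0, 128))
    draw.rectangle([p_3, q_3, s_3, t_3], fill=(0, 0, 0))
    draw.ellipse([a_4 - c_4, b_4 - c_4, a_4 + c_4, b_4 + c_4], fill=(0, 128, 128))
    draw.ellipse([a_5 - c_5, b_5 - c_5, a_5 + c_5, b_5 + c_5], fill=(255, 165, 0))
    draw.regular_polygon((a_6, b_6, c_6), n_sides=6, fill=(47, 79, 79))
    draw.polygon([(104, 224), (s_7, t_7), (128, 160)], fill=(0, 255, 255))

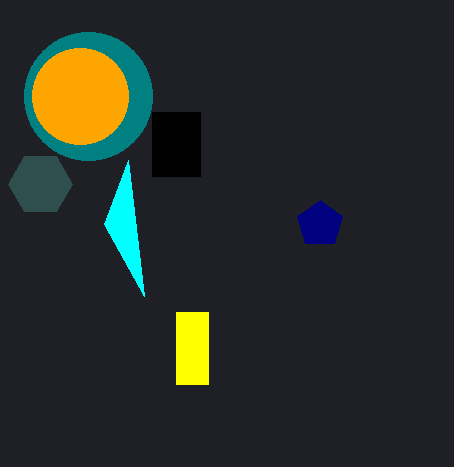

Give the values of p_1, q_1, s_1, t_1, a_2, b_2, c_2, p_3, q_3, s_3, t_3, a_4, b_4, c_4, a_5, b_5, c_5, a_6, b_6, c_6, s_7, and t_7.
p_1 = 176; q_1 = 312; s_1 = 208; t_1 = 384; a_2 = 320; b_2 = 224; c_2 = 24; p_3 = 152; q_3 = 112; s_3 = 200; t_3 = 176; a_4 = 88; b_4 = 96; c_4 = 64; a_5 = 80; b_5 = 96; c_5 = 48; a_6 = 40; b_6 = 184; c_6 = 32; s_7 = 144; t_7 = 296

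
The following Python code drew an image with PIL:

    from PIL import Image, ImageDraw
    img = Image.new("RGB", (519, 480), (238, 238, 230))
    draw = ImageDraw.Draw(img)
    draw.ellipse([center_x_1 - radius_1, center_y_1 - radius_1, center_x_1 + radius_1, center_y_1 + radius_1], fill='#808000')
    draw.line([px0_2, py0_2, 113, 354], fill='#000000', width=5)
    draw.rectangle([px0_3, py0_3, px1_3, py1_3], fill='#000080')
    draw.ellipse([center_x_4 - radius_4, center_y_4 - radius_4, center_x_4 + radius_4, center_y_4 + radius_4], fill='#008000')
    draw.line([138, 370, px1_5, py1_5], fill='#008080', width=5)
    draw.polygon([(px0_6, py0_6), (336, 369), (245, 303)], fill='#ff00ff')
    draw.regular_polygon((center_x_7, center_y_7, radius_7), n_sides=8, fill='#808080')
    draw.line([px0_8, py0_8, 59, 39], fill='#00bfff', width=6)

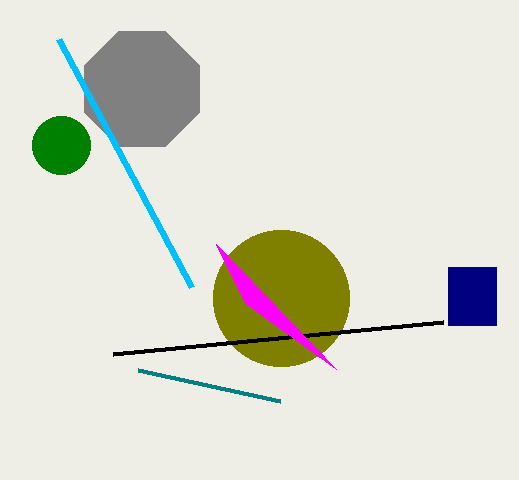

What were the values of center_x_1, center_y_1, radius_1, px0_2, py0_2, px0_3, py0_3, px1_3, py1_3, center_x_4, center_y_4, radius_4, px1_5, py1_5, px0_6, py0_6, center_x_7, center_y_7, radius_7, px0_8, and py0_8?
center_x_1 = 281
center_y_1 = 298
radius_1 = 68
px0_2 = 443
py0_2 = 322
px0_3 = 448
py0_3 = 267
px1_3 = 496
py1_3 = 325
center_x_4 = 61
center_y_4 = 145
radius_4 = 29
px1_5 = 280
py1_5 = 401
px0_6 = 216
py0_6 = 244
center_x_7 = 142
center_y_7 = 89
radius_7 = 62
px0_8 = 192
py0_8 = 287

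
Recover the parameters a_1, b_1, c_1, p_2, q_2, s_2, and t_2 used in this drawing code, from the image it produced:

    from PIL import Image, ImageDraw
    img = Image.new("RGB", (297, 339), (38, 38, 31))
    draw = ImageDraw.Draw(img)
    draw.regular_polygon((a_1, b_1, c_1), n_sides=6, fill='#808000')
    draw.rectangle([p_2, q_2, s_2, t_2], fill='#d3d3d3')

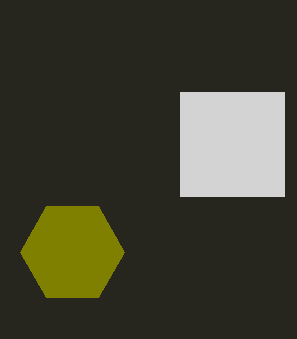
a_1 = 72; b_1 = 252; c_1 = 52; p_2 = 180; q_2 = 92; s_2 = 284; t_2 = 196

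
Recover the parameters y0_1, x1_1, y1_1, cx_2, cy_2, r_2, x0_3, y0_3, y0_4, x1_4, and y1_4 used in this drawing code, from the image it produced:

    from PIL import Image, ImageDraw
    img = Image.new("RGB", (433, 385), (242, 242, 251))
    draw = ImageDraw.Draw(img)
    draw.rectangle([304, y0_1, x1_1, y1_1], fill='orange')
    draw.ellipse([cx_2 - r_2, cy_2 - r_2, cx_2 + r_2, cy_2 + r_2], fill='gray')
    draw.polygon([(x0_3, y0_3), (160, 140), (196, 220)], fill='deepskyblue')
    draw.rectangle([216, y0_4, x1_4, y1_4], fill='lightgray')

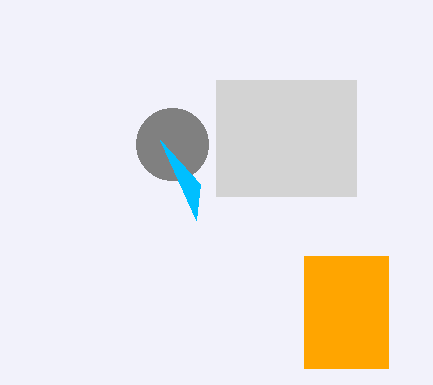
y0_1 = 256, x1_1 = 388, y1_1 = 368, cx_2 = 172, cy_2 = 144, r_2 = 36, x0_3 = 200, y0_3 = 184, y0_4 = 80, x1_4 = 356, y1_4 = 196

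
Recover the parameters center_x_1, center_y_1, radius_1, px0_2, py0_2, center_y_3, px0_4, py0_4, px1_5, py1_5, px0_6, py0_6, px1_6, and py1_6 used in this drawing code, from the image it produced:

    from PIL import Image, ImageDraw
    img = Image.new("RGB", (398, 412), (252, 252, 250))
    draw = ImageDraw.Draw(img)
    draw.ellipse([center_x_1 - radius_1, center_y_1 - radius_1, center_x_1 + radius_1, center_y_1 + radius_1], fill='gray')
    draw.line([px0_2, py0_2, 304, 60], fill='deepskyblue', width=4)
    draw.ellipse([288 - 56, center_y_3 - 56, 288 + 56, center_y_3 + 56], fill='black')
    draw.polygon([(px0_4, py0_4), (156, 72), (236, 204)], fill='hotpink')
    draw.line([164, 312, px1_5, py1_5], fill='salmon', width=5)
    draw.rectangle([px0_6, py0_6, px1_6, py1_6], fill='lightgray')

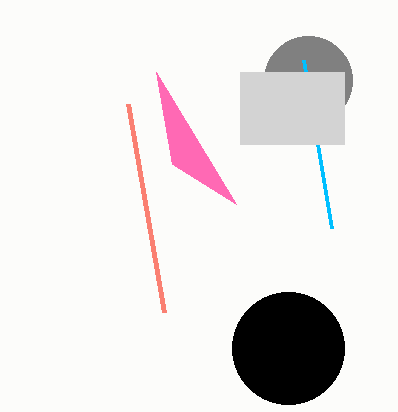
center_x_1 = 308; center_y_1 = 80; radius_1 = 44; px0_2 = 332; py0_2 = 228; center_y_3 = 348; px0_4 = 172; py0_4 = 164; px1_5 = 128; py1_5 = 104; px0_6 = 240; py0_6 = 72; px1_6 = 344; py1_6 = 144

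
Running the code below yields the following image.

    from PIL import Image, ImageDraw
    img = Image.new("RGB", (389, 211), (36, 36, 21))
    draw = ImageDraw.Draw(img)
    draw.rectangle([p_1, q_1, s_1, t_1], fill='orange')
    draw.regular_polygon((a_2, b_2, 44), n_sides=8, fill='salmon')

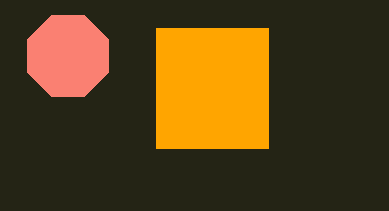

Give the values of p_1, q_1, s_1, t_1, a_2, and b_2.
p_1 = 156, q_1 = 28, s_1 = 268, t_1 = 148, a_2 = 68, b_2 = 56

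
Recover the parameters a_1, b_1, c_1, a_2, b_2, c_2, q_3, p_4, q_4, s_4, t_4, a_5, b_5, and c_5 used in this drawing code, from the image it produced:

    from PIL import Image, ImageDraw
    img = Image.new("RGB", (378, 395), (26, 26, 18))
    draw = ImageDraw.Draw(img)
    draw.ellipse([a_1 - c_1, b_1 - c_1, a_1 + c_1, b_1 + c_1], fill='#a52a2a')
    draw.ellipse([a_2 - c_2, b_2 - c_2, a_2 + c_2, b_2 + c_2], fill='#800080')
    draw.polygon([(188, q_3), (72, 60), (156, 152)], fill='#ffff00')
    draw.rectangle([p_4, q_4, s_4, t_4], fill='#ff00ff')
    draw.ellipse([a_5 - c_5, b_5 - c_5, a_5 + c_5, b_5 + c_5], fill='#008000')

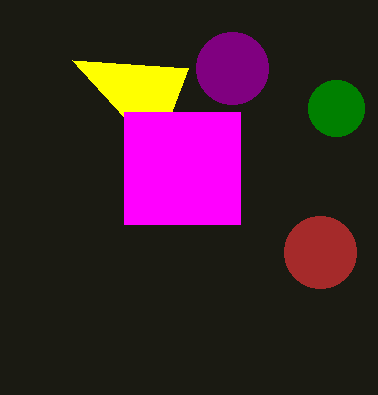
a_1 = 320; b_1 = 252; c_1 = 36; a_2 = 232; b_2 = 68; c_2 = 36; q_3 = 68; p_4 = 124; q_4 = 112; s_4 = 240; t_4 = 224; a_5 = 336; b_5 = 108; c_5 = 28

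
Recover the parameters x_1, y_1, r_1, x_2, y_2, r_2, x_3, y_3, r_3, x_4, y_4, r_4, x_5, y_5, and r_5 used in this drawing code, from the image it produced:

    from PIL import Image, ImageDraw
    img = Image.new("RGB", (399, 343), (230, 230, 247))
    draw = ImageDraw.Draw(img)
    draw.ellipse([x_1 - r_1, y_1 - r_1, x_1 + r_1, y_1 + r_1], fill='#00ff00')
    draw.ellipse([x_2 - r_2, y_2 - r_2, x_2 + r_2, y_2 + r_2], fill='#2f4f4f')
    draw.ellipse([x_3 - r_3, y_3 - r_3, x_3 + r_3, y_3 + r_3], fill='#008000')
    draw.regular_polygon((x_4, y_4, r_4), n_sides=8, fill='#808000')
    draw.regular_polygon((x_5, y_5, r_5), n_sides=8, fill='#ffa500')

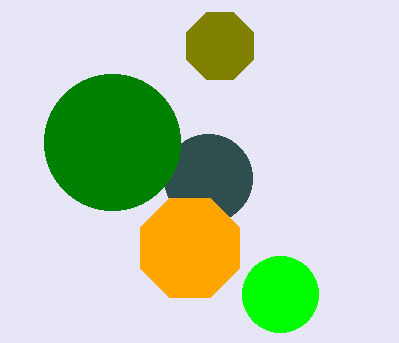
x_1 = 280
y_1 = 294
r_1 = 38
x_2 = 208
y_2 = 178
r_2 = 44
x_3 = 112
y_3 = 142
r_3 = 68
x_4 = 220
y_4 = 46
r_4 = 36
x_5 = 190
y_5 = 248
r_5 = 54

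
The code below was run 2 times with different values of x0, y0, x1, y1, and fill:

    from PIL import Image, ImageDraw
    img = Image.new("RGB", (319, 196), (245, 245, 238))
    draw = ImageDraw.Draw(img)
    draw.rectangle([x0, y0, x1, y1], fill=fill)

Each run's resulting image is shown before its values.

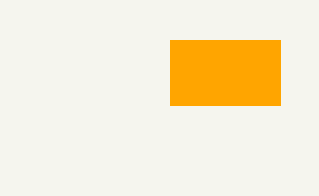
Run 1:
x0 = 170, y0 = 40, x1 = 280, y1 = 105, fill = 'orange'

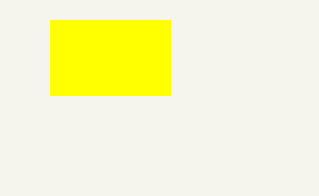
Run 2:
x0 = 50; y0 = 20; x1 = 170; y1 = 95; fill = 'yellow'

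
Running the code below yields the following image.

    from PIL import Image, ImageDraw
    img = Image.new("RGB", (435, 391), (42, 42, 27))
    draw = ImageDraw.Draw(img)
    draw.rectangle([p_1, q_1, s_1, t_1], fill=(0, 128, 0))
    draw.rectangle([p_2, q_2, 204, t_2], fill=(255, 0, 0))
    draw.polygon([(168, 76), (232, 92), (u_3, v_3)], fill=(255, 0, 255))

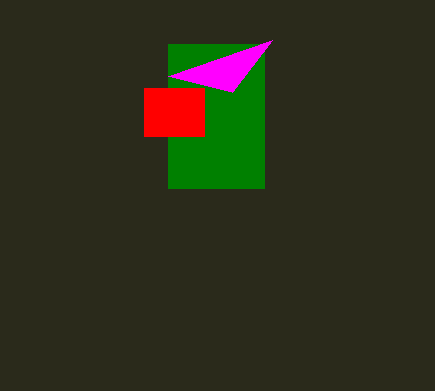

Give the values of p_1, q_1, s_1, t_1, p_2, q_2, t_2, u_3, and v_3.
p_1 = 168; q_1 = 44; s_1 = 264; t_1 = 188; p_2 = 144; q_2 = 88; t_2 = 136; u_3 = 272; v_3 = 40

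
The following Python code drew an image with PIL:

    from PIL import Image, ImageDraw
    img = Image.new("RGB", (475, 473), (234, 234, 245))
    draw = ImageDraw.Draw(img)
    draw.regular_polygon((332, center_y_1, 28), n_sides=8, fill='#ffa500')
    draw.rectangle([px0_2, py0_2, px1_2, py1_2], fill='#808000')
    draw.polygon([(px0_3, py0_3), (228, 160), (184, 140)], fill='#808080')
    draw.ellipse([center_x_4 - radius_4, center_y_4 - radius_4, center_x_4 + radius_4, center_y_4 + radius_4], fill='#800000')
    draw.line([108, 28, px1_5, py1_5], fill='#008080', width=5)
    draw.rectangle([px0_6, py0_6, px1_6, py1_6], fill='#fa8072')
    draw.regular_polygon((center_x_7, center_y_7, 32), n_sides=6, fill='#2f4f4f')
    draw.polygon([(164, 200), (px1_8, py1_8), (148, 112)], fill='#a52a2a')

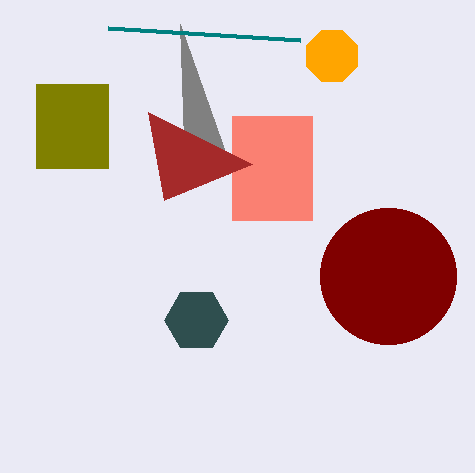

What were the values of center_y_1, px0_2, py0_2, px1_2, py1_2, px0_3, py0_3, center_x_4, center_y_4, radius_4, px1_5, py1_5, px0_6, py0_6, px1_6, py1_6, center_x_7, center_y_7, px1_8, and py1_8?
center_y_1 = 56
px0_2 = 36
py0_2 = 84
px1_2 = 108
py1_2 = 168
px0_3 = 180
py0_3 = 24
center_x_4 = 388
center_y_4 = 276
radius_4 = 68
px1_5 = 300
py1_5 = 40
px0_6 = 232
py0_6 = 116
px1_6 = 312
py1_6 = 220
center_x_7 = 196
center_y_7 = 320
px1_8 = 252
py1_8 = 164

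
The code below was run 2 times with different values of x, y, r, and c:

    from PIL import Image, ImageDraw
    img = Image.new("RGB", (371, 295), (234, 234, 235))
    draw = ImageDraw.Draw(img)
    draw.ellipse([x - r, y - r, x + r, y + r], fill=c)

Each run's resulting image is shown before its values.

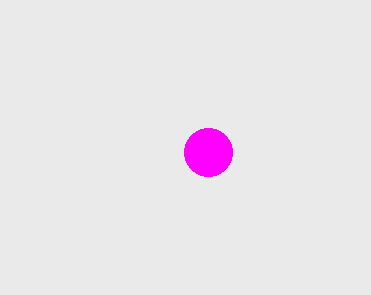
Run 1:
x = 208
y = 152
r = 24
c = 'magenta'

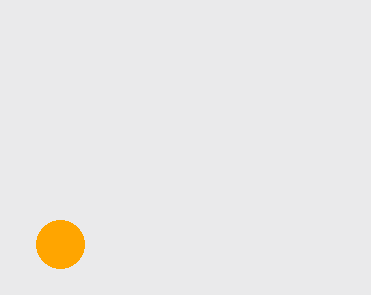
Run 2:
x = 60
y = 244
r = 24
c = 'orange'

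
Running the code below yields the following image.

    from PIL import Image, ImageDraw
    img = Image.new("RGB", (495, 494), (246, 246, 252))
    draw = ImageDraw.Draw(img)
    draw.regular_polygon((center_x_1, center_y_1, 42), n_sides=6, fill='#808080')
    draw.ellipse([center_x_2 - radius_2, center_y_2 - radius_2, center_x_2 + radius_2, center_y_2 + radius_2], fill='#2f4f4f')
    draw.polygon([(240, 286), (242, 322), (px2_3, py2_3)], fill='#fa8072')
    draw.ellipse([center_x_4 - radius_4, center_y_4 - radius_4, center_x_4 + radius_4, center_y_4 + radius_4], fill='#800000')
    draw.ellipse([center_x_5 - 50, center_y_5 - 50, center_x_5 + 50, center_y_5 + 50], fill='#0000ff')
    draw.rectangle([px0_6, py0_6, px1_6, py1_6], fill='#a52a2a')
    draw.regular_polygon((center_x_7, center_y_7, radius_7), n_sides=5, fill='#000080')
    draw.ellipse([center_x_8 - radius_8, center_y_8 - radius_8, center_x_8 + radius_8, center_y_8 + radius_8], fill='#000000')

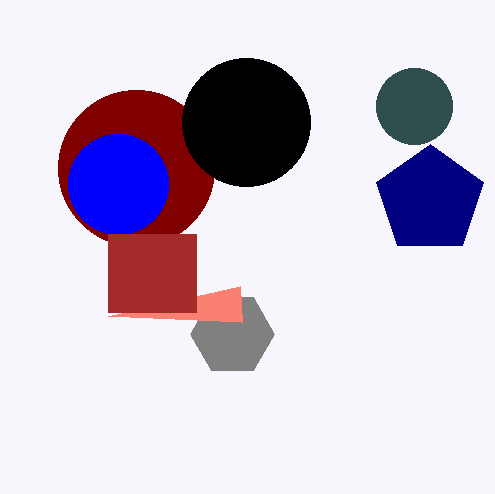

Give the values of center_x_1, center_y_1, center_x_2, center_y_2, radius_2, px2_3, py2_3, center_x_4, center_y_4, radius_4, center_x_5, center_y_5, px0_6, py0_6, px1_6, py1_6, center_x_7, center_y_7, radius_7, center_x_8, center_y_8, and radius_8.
center_x_1 = 232
center_y_1 = 334
center_x_2 = 414
center_y_2 = 106
radius_2 = 38
px2_3 = 108
py2_3 = 316
center_x_4 = 136
center_y_4 = 168
radius_4 = 78
center_x_5 = 118
center_y_5 = 184
px0_6 = 108
py0_6 = 234
px1_6 = 196
py1_6 = 312
center_x_7 = 430
center_y_7 = 200
radius_7 = 56
center_x_8 = 246
center_y_8 = 122
radius_8 = 64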